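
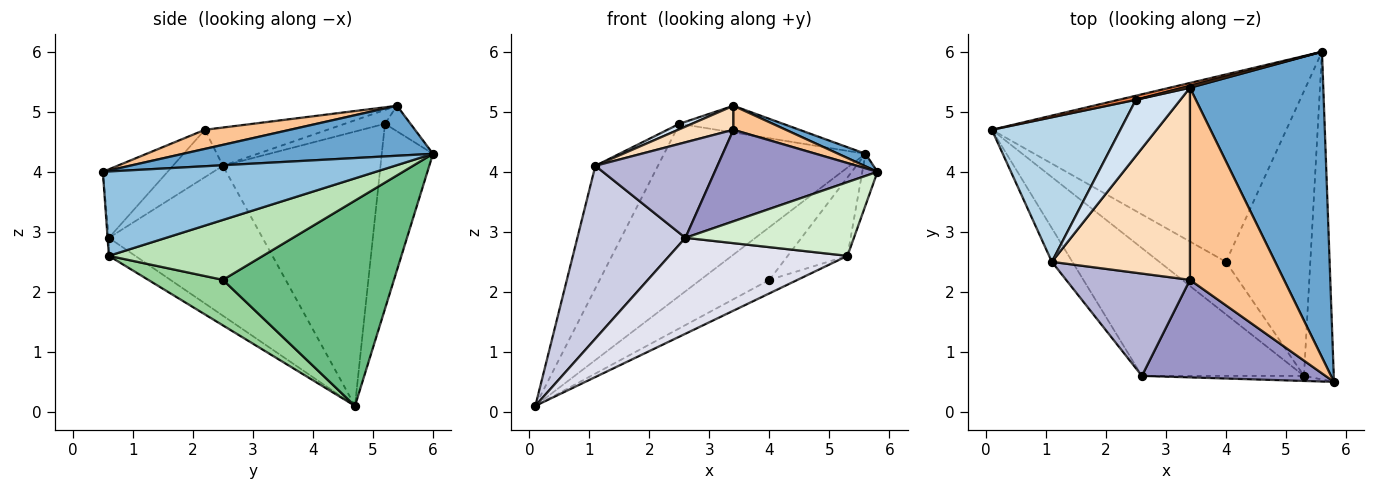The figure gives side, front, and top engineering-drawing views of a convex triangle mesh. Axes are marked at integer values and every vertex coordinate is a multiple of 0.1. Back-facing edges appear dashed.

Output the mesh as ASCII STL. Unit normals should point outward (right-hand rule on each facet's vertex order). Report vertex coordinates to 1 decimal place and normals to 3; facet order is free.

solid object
 facet normal 0.351 -0.038 0.936
  outer loop
   vertex 3.4 5.4 5.1
   vertex 5.8 0.5 4.0
   vertex 5.6 6.0 4.3
  endloop
 endfacet
 facet normal 0.942 0.052 -0.333
  outer loop
   vertex 5.3 0.6 2.6
   vertex 5.6 6.0 4.3
   vertex 5.8 0.5 4.0
  endloop
 endfacet
 facet normal -0.852 0.338 0.399
  outer loop
   vertex 2.5 5.2 4.8
   vertex 0.1 4.7 0.1
   vertex 1.1 2.5 4.1
  endloop
 endfacet
 facet normal -0.296 -0.093 0.951
  outer loop
   vertex 2.5 5.2 4.8
   vertex 1.1 2.5 4.1
   vertex 3.4 5.4 5.1
  endloop
 endfacet
 facet normal -0.246 0.969 0.023
  outer loop
   vertex 2.5 5.2 4.8
   vertex 5.6 6.0 4.3
   vertex 0.1 4.7 0.1
  endloop
 endfacet
 facet normal -0.239 0.969 0.070
  outer loop
   vertex 2.5 5.2 4.8
   vertex 3.4 5.4 5.1
   vertex 5.6 6.0 4.3
  endloop
 endfacet
 facet normal 0.198 -0.122 0.973
  outer loop
   vertex 3.4 2.2 4.7
   vertex 5.8 0.5 4.0
   vertex 3.4 5.4 5.1
  endloop
 endfacet
 facet normal -0.265 -0.120 0.957
  outer loop
   vertex 3.4 2.2 4.7
   vertex 3.4 5.4 5.1
   vertex 1.1 2.5 4.1
  endloop
 endfacet
 facet normal 0.557 0.225 -0.799
  outer loop
   vertex 4.0 2.5 2.2
   vertex 0.1 4.7 0.1
   vertex 5.6 6.0 4.3
  endloop
 endfacet
 facet normal 0.552 0.208 -0.808
  outer loop
   vertex 4.0 2.5 2.2
   vertex 5.3 0.6 2.6
   vertex 0.1 4.7 0.1
  endloop
 endfacet
 facet normal 0.565 0.219 -0.796
  outer loop
   vertex 4.0 2.5 2.2
   vertex 5.6 6.0 4.3
   vertex 5.3 0.6 2.6
  endloop
 endfacet
 facet normal -0.008 -0.998 -0.069
  outer loop
   vertex 2.6 0.6 2.9
   vertex 5.3 0.6 2.6
   vertex 5.8 0.5 4.0
  endloop
 endfacet
 facet normal -0.263 -0.660 0.704
  outer loop
   vertex 2.6 0.6 2.9
   vertex 5.8 0.5 4.0
   vertex 3.4 2.2 4.7
  endloop
 endfacet
 facet normal -0.269 -0.657 0.704
  outer loop
   vertex 2.6 0.6 2.9
   vertex 3.4 2.2 4.7
   vertex 1.1 2.5 4.1
  endloop
 endfacet
 facet normal -0.813 -0.572 -0.111
  outer loop
   vertex 2.6 0.6 2.9
   vertex 1.1 2.5 4.1
   vertex 0.1 4.7 0.1
  endloop
 endfacet
 facet normal -0.089 -0.598 -0.797
  outer loop
   vertex 2.6 0.6 2.9
   vertex 0.1 4.7 0.1
   vertex 5.3 0.6 2.6
  endloop
 endfacet
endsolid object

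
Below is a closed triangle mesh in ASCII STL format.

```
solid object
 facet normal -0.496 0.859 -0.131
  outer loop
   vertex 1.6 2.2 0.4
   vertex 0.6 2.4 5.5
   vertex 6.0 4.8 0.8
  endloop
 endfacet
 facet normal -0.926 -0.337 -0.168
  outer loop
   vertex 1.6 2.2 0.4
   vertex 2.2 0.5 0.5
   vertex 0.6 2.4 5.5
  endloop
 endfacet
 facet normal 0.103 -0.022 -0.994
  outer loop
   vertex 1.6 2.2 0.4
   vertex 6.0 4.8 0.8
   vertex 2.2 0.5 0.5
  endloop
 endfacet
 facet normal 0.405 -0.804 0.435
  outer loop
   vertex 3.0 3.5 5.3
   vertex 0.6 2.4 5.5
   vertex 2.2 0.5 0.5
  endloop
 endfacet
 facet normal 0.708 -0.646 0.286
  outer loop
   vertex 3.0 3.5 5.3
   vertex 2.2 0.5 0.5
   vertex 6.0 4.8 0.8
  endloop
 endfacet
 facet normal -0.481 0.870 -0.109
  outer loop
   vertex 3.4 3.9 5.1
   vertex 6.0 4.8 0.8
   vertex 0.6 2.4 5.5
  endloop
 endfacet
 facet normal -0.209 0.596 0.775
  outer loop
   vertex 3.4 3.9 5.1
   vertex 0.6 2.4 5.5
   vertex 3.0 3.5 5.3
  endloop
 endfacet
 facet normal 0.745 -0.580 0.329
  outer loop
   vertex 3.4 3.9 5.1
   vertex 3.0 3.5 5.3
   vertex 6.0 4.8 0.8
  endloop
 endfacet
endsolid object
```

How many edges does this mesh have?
12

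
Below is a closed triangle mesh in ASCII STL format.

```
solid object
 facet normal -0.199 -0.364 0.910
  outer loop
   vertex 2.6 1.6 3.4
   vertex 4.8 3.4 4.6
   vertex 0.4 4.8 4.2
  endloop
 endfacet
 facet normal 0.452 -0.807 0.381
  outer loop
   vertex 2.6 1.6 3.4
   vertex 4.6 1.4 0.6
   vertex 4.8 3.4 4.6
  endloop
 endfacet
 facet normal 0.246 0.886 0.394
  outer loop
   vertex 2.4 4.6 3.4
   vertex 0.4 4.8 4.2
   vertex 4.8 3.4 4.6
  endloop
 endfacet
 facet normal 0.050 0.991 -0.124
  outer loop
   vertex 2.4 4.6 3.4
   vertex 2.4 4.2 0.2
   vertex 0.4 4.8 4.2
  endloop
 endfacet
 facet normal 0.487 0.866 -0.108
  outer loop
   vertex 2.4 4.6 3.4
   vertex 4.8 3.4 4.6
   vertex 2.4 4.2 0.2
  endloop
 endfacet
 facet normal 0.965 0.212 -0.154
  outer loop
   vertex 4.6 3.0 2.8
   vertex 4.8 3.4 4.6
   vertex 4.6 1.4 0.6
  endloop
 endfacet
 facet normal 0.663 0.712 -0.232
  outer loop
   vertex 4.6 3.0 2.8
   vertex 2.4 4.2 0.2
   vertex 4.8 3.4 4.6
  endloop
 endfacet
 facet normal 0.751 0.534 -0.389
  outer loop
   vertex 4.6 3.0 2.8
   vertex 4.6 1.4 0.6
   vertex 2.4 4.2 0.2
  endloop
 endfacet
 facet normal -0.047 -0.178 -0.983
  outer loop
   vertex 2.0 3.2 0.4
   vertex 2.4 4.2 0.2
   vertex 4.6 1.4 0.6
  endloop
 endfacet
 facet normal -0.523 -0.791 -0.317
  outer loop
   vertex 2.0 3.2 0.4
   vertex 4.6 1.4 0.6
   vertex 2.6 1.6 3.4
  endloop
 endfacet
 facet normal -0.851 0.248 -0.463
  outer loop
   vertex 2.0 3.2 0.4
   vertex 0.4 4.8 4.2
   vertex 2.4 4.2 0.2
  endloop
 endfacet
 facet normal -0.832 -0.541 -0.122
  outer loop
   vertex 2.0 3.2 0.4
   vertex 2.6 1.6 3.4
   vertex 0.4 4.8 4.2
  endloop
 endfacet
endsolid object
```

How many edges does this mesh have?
18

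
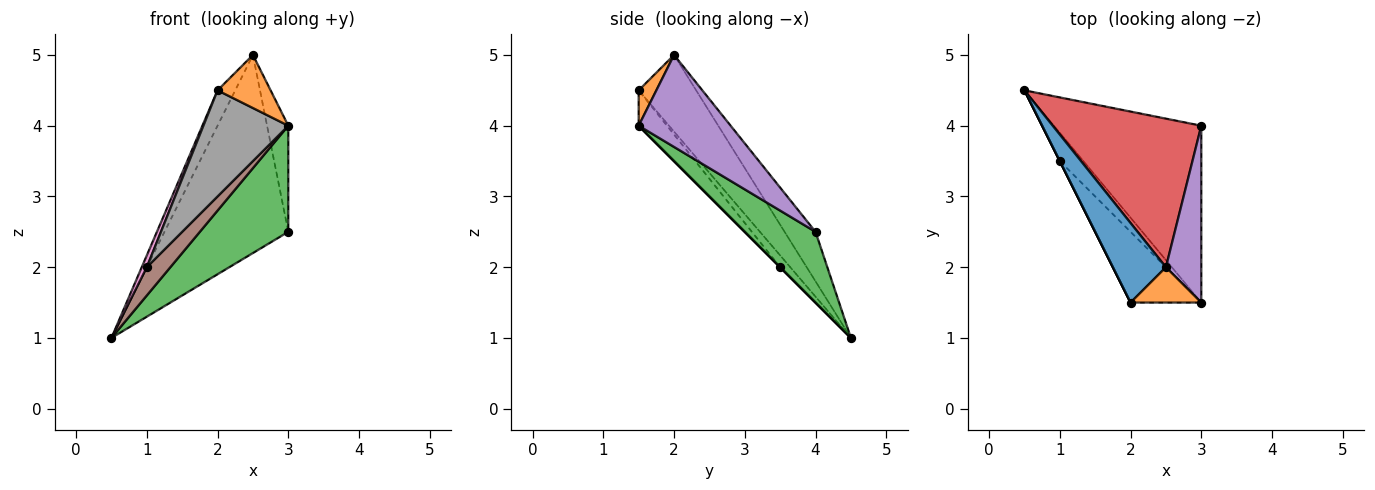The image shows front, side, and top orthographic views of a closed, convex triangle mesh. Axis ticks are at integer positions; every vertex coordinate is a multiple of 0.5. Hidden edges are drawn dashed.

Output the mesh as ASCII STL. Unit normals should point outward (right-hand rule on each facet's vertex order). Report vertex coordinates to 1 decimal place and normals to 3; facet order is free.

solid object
 facet normal -0.797 0.245 0.552
  outer loop
   vertex 2.0 1.5 4.5
   vertex 2.5 2.0 5.0
   vertex 0.5 4.5 1.0
  endloop
 endfacet
 facet normal 0.267 -0.802 0.535
  outer loop
   vertex 2.0 1.5 4.5
   vertex 3.0 1.5 4.0
   vertex 2.5 2.0 5.0
  endloop
 endfacet
 facet normal 0.381 -0.476 -0.793
  outer loop
   vertex 3.0 4.0 2.5
   vertex 3.0 1.5 4.0
   vertex 0.5 4.5 1.0
  endloop
 endfacet
 facet normal -0.196 0.784 0.588
  outer loop
   vertex 3.0 4.0 2.5
   vertex 0.5 4.5 1.0
   vertex 2.5 2.0 5.0
  endloop
 endfacet
 facet normal 0.912 0.211 0.351
  outer loop
   vertex 3.0 4.0 2.5
   vertex 2.5 2.0 5.0
   vertex 3.0 1.5 4.0
  endloop
 endfacet
 facet normal 0.000 -0.707 -0.707
  outer loop
   vertex 1.0 3.5 2.0
   vertex 0.5 4.5 1.0
   vertex 3.0 1.5 4.0
  endloop
 endfacet
 facet normal -0.894 -0.447 0.000
  outer loop
   vertex 1.0 3.5 2.0
   vertex 2.0 1.5 4.5
   vertex 0.5 4.5 1.0
  endloop
 endfacet
 facet normal -0.267 -0.802 -0.535
  outer loop
   vertex 1.0 3.5 2.0
   vertex 3.0 1.5 4.0
   vertex 2.0 1.5 4.5
  endloop
 endfacet
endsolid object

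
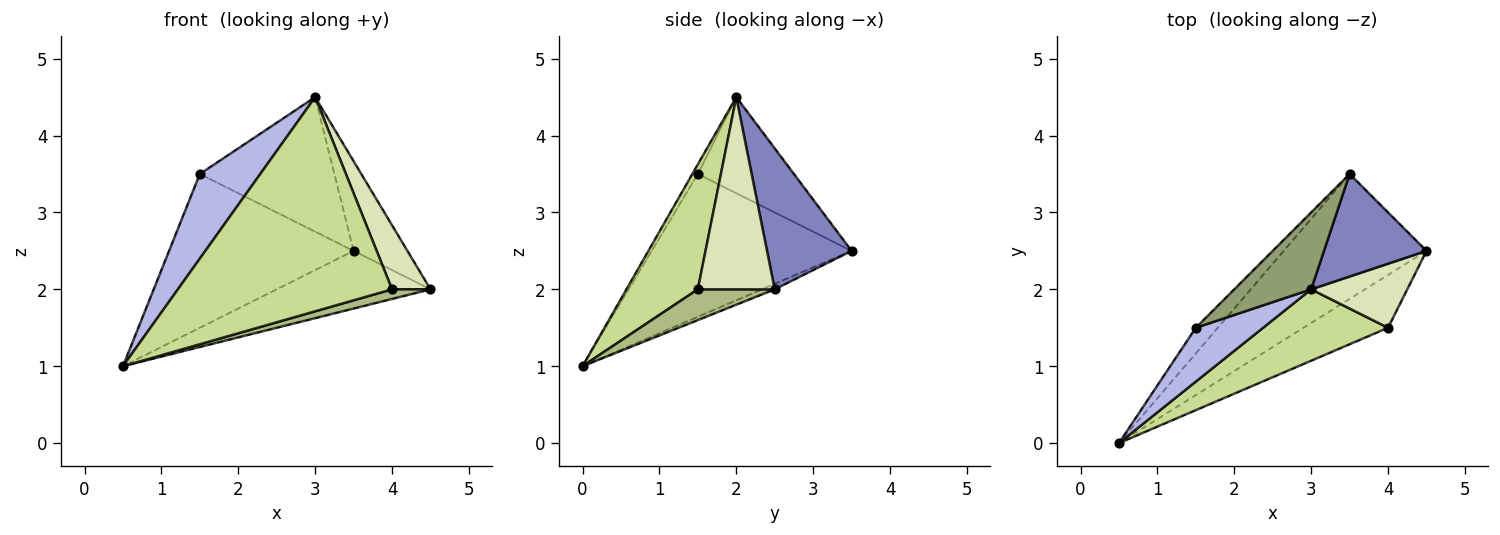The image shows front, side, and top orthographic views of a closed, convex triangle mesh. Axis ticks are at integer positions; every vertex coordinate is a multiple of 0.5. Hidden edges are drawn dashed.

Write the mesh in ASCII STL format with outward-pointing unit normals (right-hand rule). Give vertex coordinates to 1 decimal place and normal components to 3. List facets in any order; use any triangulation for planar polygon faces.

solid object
 facet normal -0.035 0.419 -0.907
  outer loop
   vertex 3.5 3.5 2.5
   vertex 4.5 2.5 2.0
   vertex 0.5 0.0 1.0
  endloop
 endfacet
 facet normal 0.719 0.458 0.523
  outer loop
   vertex 3.0 2.0 4.5
   vertex 4.5 2.5 2.0
   vertex 3.5 3.5 2.5
  endloop
 endfacet
 facet normal -0.730 0.674 -0.112
  outer loop
   vertex 1.5 1.5 3.5
   vertex 3.5 3.5 2.5
   vertex 0.5 0.0 1.0
  endloop
 endfacet
 facet normal -0.076 -0.841 0.535
  outer loop
   vertex 1.5 1.5 3.5
   vertex 0.5 0.0 1.0
   vertex 3.0 2.0 4.5
  endloop
 endfacet
 facet normal -0.527 0.738 0.422
  outer loop
   vertex 1.5 1.5 3.5
   vertex 3.0 2.0 4.5
   vertex 3.5 3.5 2.5
  endloop
 endfacet
 facet normal 0.337 -0.168 -0.926
  outer loop
   vertex 4.0 1.5 2.0
   vertex 0.5 0.0 1.0
   vertex 4.5 2.5 2.0
  endloop
 endfacet
 facet normal 0.302 -0.905 0.302
  outer loop
   vertex 4.0 1.5 2.0
   vertex 3.0 2.0 4.5
   vertex 0.5 0.0 1.0
  endloop
 endfacet
 facet normal 0.816 -0.408 0.408
  outer loop
   vertex 4.0 1.5 2.0
   vertex 4.5 2.5 2.0
   vertex 3.0 2.0 4.5
  endloop
 endfacet
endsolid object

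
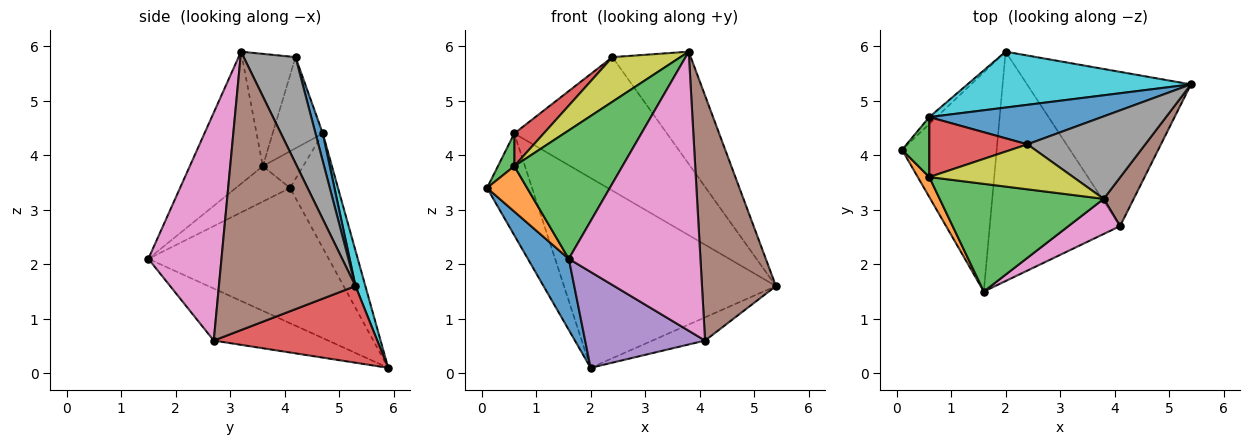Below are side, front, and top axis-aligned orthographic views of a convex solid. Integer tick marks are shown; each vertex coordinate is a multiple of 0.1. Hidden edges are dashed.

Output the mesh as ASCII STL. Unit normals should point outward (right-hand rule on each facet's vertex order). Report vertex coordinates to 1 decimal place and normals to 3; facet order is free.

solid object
 facet normal -0.806 -0.183 -0.564
  outer loop
   vertex 2.0 5.9 0.1
   vertex 1.6 1.5 2.1
   vertex 0.1 4.1 3.4
  endloop
 endfacet
 facet normal -0.778 -0.575 0.253
  outer loop
   vertex 0.6 3.6 3.8
   vertex 0.1 4.1 3.4
   vertex 1.6 1.5 2.1
  endloop
 endfacet
 facet normal -0.460 -0.681 0.571
  outer loop
   vertex 0.6 3.6 3.8
   vertex 1.6 1.5 2.1
   vertex 3.8 3.2 5.9
  endloop
 endfacet
 facet normal 0.420 0.135 -0.897
  outer loop
   vertex 4.1 2.7 0.6
   vertex 2.0 5.9 0.1
   vertex 5.4 5.3 1.6
  endloop
 endfacet
 facet normal -0.346 -0.362 -0.866
  outer loop
   vertex 4.1 2.7 0.6
   vertex 1.6 1.5 2.1
   vertex 2.0 5.9 0.1
  endloop
 endfacet
 facet normal 0.875 -0.474 0.094
  outer loop
   vertex 4.1 2.7 0.6
   vertex 5.4 5.3 1.6
   vertex 3.8 3.2 5.9
  endloop
 endfacet
 facet normal 0.483 -0.869 0.109
  outer loop
   vertex 4.1 2.7 0.6
   vertex 3.8 3.2 5.9
   vertex 1.6 1.5 2.1
  endloop
 endfacet
 facet normal 0.471 0.711 0.522
  outer loop
   vertex 2.4 4.2 5.8
   vertex 3.8 3.2 5.9
   vertex 5.4 5.3 1.6
  endloop
 endfacet
 facet normal -0.485 -0.616 0.621
  outer loop
   vertex 2.4 4.2 5.8
   vertex 0.6 3.6 3.8
   vertex 3.8 3.2 5.9
  endloop
 endfacet
 facet normal 0.045 0.958 0.282
  outer loop
   vertex 0.6 4.7 4.4
   vertex 5.4 5.3 1.6
   vertex 2.0 5.9 0.1
  endloop
 endfacet
 facet normal 0.046 0.958 0.283
  outer loop
   vertex 0.6 4.7 4.4
   vertex 2.4 4.2 5.8
   vertex 5.4 5.3 1.6
  endloop
 endfacet
 facet normal -0.728 0.684 -0.046
  outer loop
   vertex 0.6 4.7 4.4
   vertex 2.0 5.9 0.1
   vertex 0.1 4.1 3.4
  endloop
 endfacet
 facet normal -0.763 -0.309 0.567
  outer loop
   vertex 0.6 4.7 4.4
   vertex 0.1 4.1 3.4
   vertex 0.6 3.6 3.8
  endloop
 endfacet
 facet normal -0.632 -0.371 0.680
  outer loop
   vertex 0.6 4.7 4.4
   vertex 0.6 3.6 3.8
   vertex 2.4 4.2 5.8
  endloop
 endfacet
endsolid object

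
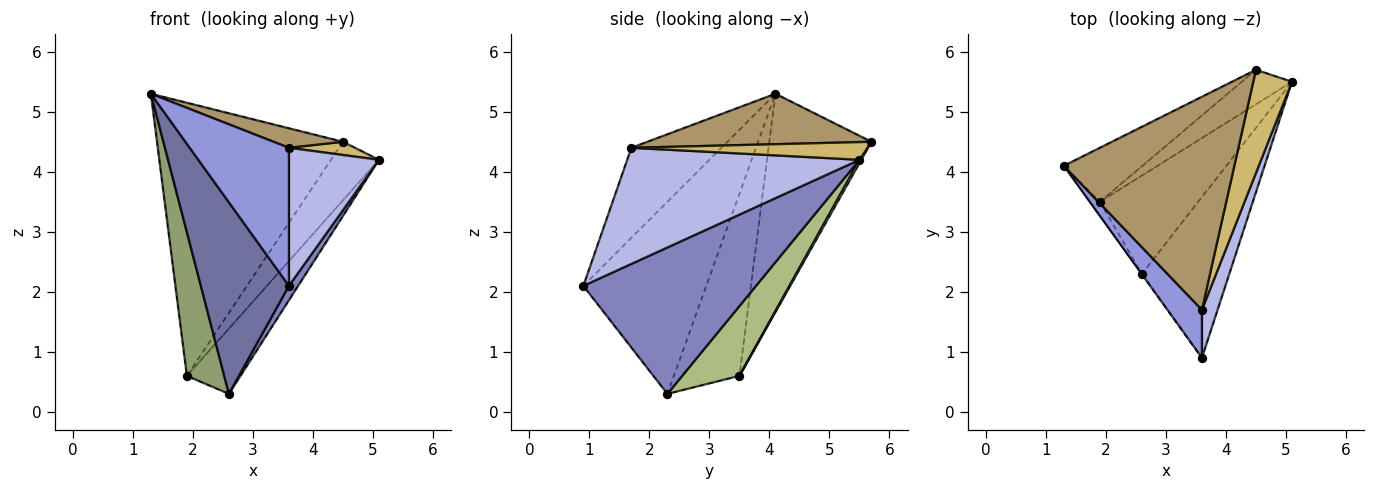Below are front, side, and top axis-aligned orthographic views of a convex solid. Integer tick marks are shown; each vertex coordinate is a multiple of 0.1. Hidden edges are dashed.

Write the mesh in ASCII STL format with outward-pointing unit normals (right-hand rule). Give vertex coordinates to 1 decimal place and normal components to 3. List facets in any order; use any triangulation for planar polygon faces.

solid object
 facet normal -0.813 -0.583 -0.002
  outer loop
   vertex 2.6 2.3 0.3
   vertex 3.6 0.9 2.1
   vertex 1.3 4.1 5.3
  endloop
 endfacet
 facet normal 0.858 -0.046 -0.512
  outer loop
   vertex 2.6 2.3 0.3
   vertex 5.1 5.5 4.2
   vertex 3.6 0.9 2.1
  endloop
 endfacet
 facet normal -0.651 -0.717 0.249
  outer loop
   vertex 3.6 1.7 4.4
   vertex 1.3 4.1 5.3
   vertex 3.6 0.9 2.1
  endloop
 endfacet
 facet normal 0.925 -0.359 0.125
  outer loop
   vertex 3.6 1.7 4.4
   vertex 3.6 0.9 2.1
   vertex 5.1 5.5 4.2
  endloop
 endfacet
 facet normal -0.868 -0.494 -0.048
  outer loop
   vertex 1.9 3.5 0.6
   vertex 2.6 2.3 0.3
   vertex 1.3 4.1 5.3
  endloop
 endfacet
 facet normal 0.509 0.476 -0.717
  outer loop
   vertex 1.9 3.5 0.6
   vertex 5.1 5.5 4.2
   vertex 2.6 2.3 0.3
  endloop
 endfacet
 facet normal -0.474 0.864 -0.171
  outer loop
   vertex 4.5 5.7 4.5
   vertex 1.9 3.5 0.6
   vertex 1.3 4.1 5.3
  endloop
 endfacet
 facet normal 0.033 0.861 -0.508
  outer loop
   vertex 4.5 5.7 4.5
   vertex 5.1 5.5 4.2
   vertex 1.9 3.5 0.6
  endloop
 endfacet
 facet normal 0.283 -0.087 0.955
  outer loop
   vertex 4.5 5.7 4.5
   vertex 1.3 4.1 5.3
   vertex 3.6 1.7 4.4
  endloop
 endfacet
 facet normal 0.413 -0.116 0.903
  outer loop
   vertex 4.5 5.7 4.5
   vertex 3.6 1.7 4.4
   vertex 5.1 5.5 4.2
  endloop
 endfacet
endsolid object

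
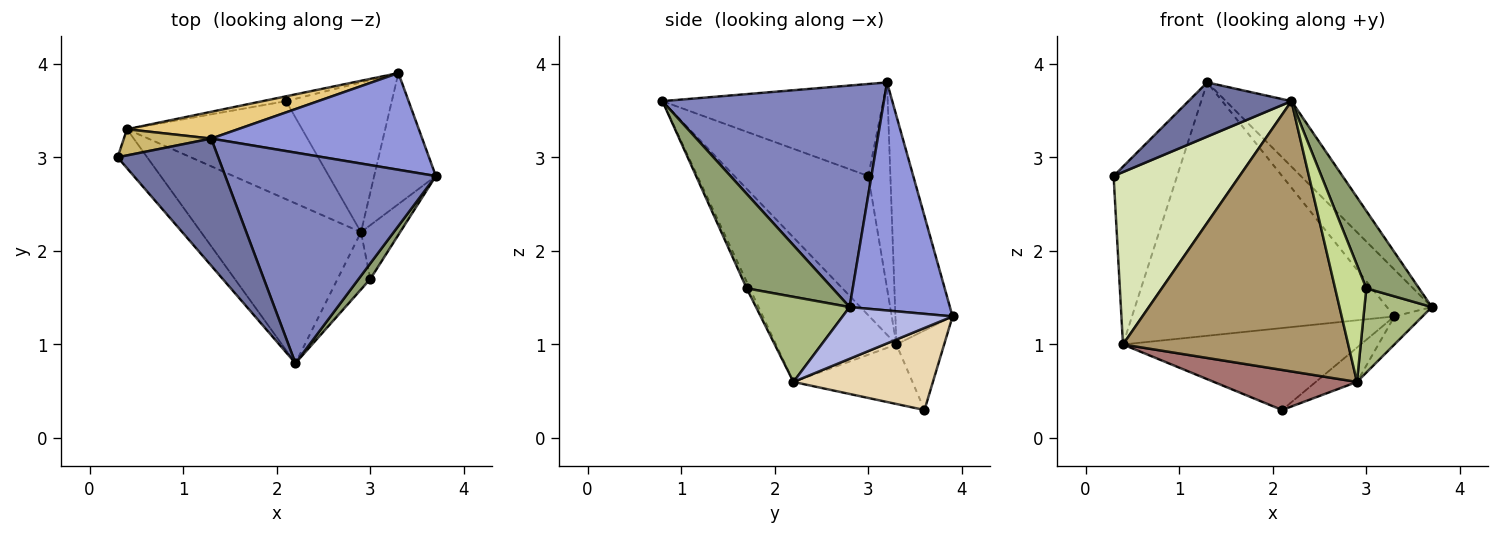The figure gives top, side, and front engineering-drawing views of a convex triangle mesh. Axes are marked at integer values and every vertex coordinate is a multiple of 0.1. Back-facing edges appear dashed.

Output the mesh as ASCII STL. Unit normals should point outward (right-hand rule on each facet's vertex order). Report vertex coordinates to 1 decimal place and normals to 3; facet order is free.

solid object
 facet normal -0.644 -0.300 0.704
  outer loop
   vertex 1.3 3.2 3.8
   vertex 0.3 3.0 2.8
   vertex 2.2 0.8 3.6
  endloop
 endfacet
 facet normal 0.709 0.210 0.674
  outer loop
   vertex 1.3 3.2 3.8
   vertex 2.2 0.8 3.6
   vertex 3.7 2.8 1.4
  endloop
 endfacet
 facet normal 0.697 0.312 0.645
  outer loop
   vertex 3.3 3.9 1.3
   vertex 1.3 3.2 3.8
   vertex 3.7 2.8 1.4
  endloop
 endfacet
 facet normal 0.634 0.162 -0.756
  outer loop
   vertex 3.3 3.9 1.3
   vertex 3.7 2.8 1.4
   vertex 2.9 2.2 0.6
  endloop
 endfacet
 facet normal 0.848 -0.520 0.105
  outer loop
   vertex 3.0 1.7 1.6
   vertex 3.7 2.8 1.4
   vertex 2.2 0.8 3.6
  endloop
 endfacet
 facet normal 0.760 -0.547 -0.350
  outer loop
   vertex 3.0 1.7 1.6
   vertex 2.9 2.2 0.6
   vertex 3.7 2.8 1.4
  endloop
 endfacet
 facet normal -0.089 -0.894 -0.438
  outer loop
   vertex 3.0 1.7 1.6
   vertex 2.2 0.8 3.6
   vertex 2.9 2.2 0.6
  endloop
 endfacet
 facet normal -0.720 -0.677 -0.153
  outer loop
   vertex 0.4 3.3 1.0
   vertex 2.2 0.8 3.6
   vertex 0.3 3.0 2.8
  endloop
 endfacet
 facet normal -0.418 -0.782 -0.462
  outer loop
   vertex 0.4 3.3 1.0
   vertex 2.9 2.2 0.6
   vertex 2.2 0.8 3.6
  endloop
 endfacet
 facet normal -0.325 0.936 0.138
  outer loop
   vertex 0.4 3.3 1.0
   vertex 0.3 3.0 2.8
   vertex 1.3 3.2 3.8
  endloop
 endfacet
 facet normal -0.212 0.972 0.103
  outer loop
   vertex 0.4 3.3 1.0
   vertex 1.3 3.2 3.8
   vertex 3.3 3.9 1.3
  endloop
 endfacet
 facet normal 0.603 0.178 -0.777
  outer loop
   vertex 2.1 3.6 0.3
   vertex 3.3 3.9 1.3
   vertex 2.9 2.2 0.6
  endloop
 endfacet
 facet normal -0.300 -0.361 -0.883
  outer loop
   vertex 2.1 3.6 0.3
   vertex 2.9 2.2 0.6
   vertex 0.4 3.3 1.0
  endloop
 endfacet
 facet normal -0.197 0.979 -0.058
  outer loop
   vertex 2.1 3.6 0.3
   vertex 0.4 3.3 1.0
   vertex 3.3 3.9 1.3
  endloop
 endfacet
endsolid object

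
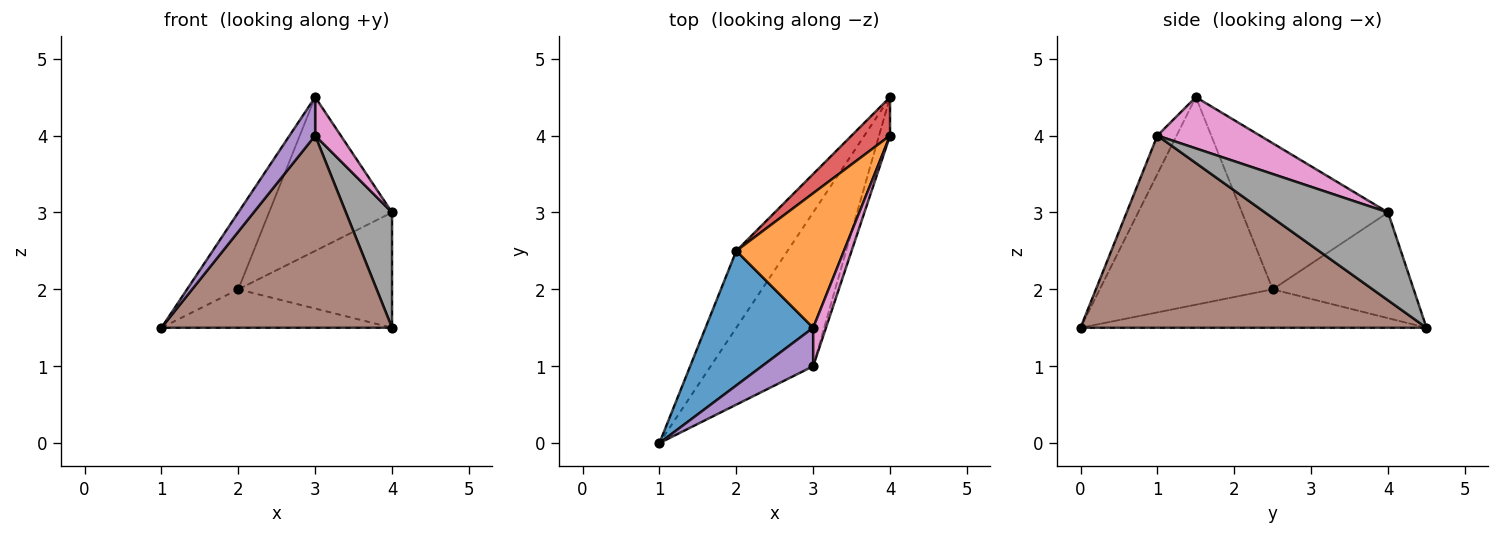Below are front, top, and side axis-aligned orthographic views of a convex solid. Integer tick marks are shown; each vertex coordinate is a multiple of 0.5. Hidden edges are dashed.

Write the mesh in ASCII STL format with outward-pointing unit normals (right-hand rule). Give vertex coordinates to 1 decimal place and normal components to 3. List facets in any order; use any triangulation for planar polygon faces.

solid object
 facet normal -0.859 0.254 0.445
  outer loop
   vertex 2.0 2.5 2.0
   vertex 1.0 0.0 1.5
   vertex 3.0 1.5 4.5
  endloop
 endfacet
 facet normal -0.666 0.561 0.491
  outer loop
   vertex 2.0 2.5 2.0
   vertex 3.0 1.5 4.5
   vertex 4.0 4.0 3.0
  endloop
 endfacet
 facet normal -0.557 0.371 -0.743
  outer loop
   vertex 2.0 2.5 2.0
   vertex 4.0 4.5 1.5
   vertex 1.0 0.0 1.5
  endloop
 endfacet
 facet normal -0.656 0.716 0.239
  outer loop
   vertex 2.0 2.5 2.0
   vertex 4.0 4.0 3.0
   vertex 4.0 4.5 1.5
  endloop
 endfacet
 facet normal -0.469 -0.625 0.625
  outer loop
   vertex 3.0 1.0 4.0
   vertex 3.0 1.5 4.5
   vertex 1.0 0.0 1.5
  endloop
 endfacet
 facet normal 0.761 -0.507 -0.406
  outer loop
   vertex 3.0 1.0 4.0
   vertex 1.0 0.0 1.5
   vertex 4.0 4.5 1.5
  endloop
 endfacet
 facet normal 0.943 -0.236 0.236
  outer loop
   vertex 3.0 1.0 4.0
   vertex 4.0 4.0 3.0
   vertex 3.0 1.5 4.5
  endloop
 endfacet
 facet normal 0.930 -0.349 -0.116
  outer loop
   vertex 3.0 1.0 4.0
   vertex 4.0 4.5 1.5
   vertex 4.0 4.0 3.0
  endloop
 endfacet
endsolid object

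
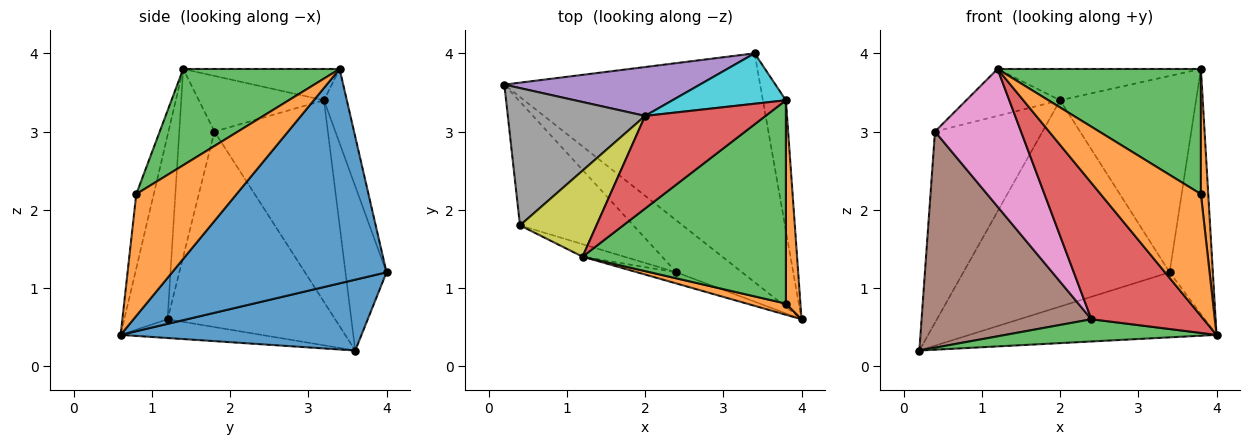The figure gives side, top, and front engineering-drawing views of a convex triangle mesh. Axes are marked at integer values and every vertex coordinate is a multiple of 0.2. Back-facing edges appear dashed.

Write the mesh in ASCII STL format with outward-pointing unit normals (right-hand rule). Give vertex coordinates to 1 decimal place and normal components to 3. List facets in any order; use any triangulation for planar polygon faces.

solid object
 facet normal 0.257 0.264 -0.929
  outer loop
   vertex 3.4 4.0 1.2
   vertex 4.0 0.6 0.4
   vertex 0.2 3.6 0.2
  endloop
 endfacet
 facet normal -0.171 -0.981 0.090
  outer loop
   vertex 3.8 0.8 2.2
   vertex 1.2 1.4 3.8
   vertex 4.0 0.6 0.4
  endloop
 endfacet
 facet normal -0.254 -0.381 -0.889
  outer loop
   vertex 2.4 1.2 0.6
   vertex 0.2 3.6 0.2
   vertex 4.0 0.6 0.4
  endloop
 endfacet
 facet normal -0.358 -0.930 -0.076
  outer loop
   vertex 2.4 1.2 0.6
   vertex 4.0 0.6 0.4
   vertex 1.2 1.4 3.8
  endloop
 endfacet
 facet normal -0.190 0.955 0.226
  outer loop
   vertex 2.0 3.2 3.4
   vertex 3.4 4.0 1.2
   vertex 0.2 3.6 0.2
  endloop
 endfacet
 facet normal -0.650 -0.659 -0.377
  outer loop
   vertex 0.4 1.8 3.0
   vertex 0.2 3.6 0.2
   vertex 2.4 1.2 0.6
  endloop
 endfacet
 facet normal -0.377 -0.922 -0.084
  outer loop
   vertex 0.4 1.8 3.0
   vertex 2.4 1.2 0.6
   vertex 1.2 1.4 3.8
  endloop
 endfacet
 facet normal -0.651 0.617 0.443
  outer loop
   vertex 0.4 1.8 3.0
   vertex 2.0 3.2 3.4
   vertex 0.2 3.6 0.2
  endloop
 endfacet
 facet normal -0.538 0.404 0.740
  outer loop
   vertex 0.4 1.8 3.0
   vertex 1.2 1.4 3.8
   vertex 2.0 3.2 3.4
  endloop
 endfacet
 facet normal -0.161 0.956 0.245
  outer loop
   vertex 3.8 3.4 3.8
   vertex 3.4 4.0 1.2
   vertex 2.0 3.2 3.4
  endloop
 endfacet
 facet normal 0.975 0.197 -0.105
  outer loop
   vertex 3.8 3.4 3.8
   vertex 4.0 0.6 0.4
   vertex 3.4 4.0 1.2
  endloop
 endfacet
 facet normal 0.990 -0.073 0.118
  outer loop
   vertex 3.8 3.4 3.8
   vertex 3.8 0.8 2.2
   vertex 4.0 0.6 0.4
  endloop
 endfacet
 facet normal 0.374 -0.486 0.790
  outer loop
   vertex 3.8 3.4 3.8
   vertex 1.2 1.4 3.8
   vertex 3.8 0.8 2.2
  endloop
 endfacet
 facet normal -0.239 0.311 0.920
  outer loop
   vertex 3.8 3.4 3.8
   vertex 2.0 3.2 3.4
   vertex 1.2 1.4 3.8
  endloop
 endfacet
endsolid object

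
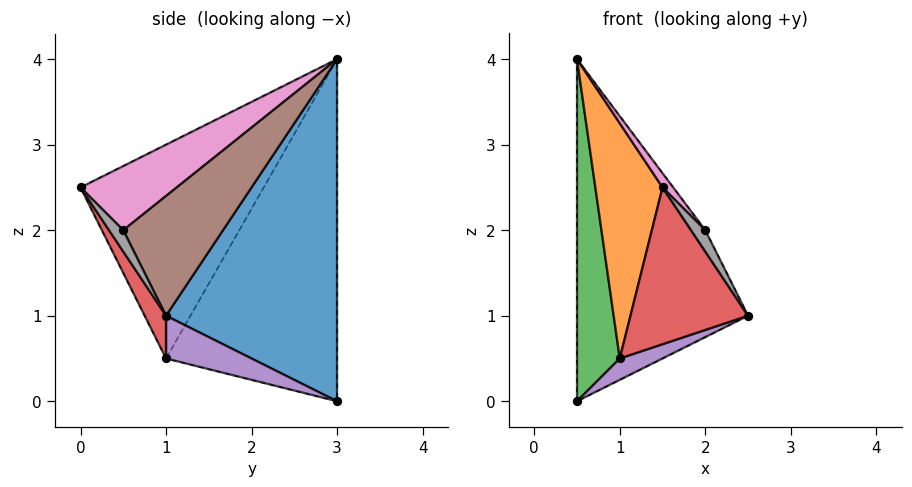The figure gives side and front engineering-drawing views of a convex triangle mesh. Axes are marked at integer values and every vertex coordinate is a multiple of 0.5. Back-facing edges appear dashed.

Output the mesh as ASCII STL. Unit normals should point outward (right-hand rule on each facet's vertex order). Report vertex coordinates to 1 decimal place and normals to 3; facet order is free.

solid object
 facet normal 0.707 0.707 0.000
  outer loop
   vertex 0.5 3.0 0.0
   vertex 0.5 3.0 4.0
   vertex 2.5 1.0 1.0
  endloop
 endfacet
 facet normal -0.937 -0.344 0.062
  outer loop
   vertex 1.0 1.0 0.5
   vertex 1.5 0.0 2.5
   vertex 0.5 3.0 4.0
  endloop
 endfacet
 facet normal -0.970 -0.243 0.000
  outer loop
   vertex 1.0 1.0 0.5
   vertex 0.5 3.0 4.0
   vertex 0.5 3.0 0.0
  endloop
 endfacet
 facet normal 0.158 -0.867 -0.473
  outer loop
   vertex 1.0 1.0 0.5
   vertex 2.5 1.0 1.0
   vertex 1.5 0.0 2.5
  endloop
 endfacet
 facet normal 0.312 -0.156 -0.937
  outer loop
   vertex 1.0 1.0 0.5
   vertex 0.5 3.0 0.0
   vertex 2.5 1.0 1.0
  endloop
 endfacet
 facet normal 0.862 0.123 0.492
  outer loop
   vertex 2.0 0.5 2.0
   vertex 2.5 1.0 1.0
   vertex 0.5 3.0 4.0
  endloop
 endfacet
 facet normal 0.745 -0.083 0.662
  outer loop
   vertex 2.0 0.5 2.0
   vertex 0.5 3.0 4.0
   vertex 1.5 0.0 2.5
  endloop
 endfacet
 facet normal 0.707 -0.707 0.000
  outer loop
   vertex 2.0 0.5 2.0
   vertex 1.5 0.0 2.5
   vertex 2.5 1.0 1.0
  endloop
 endfacet
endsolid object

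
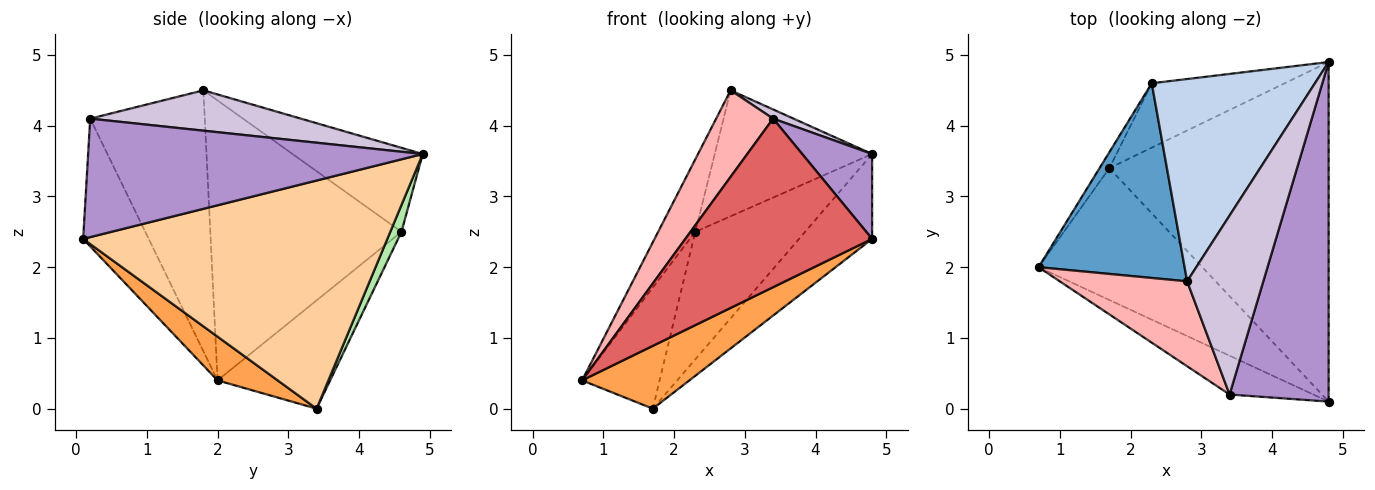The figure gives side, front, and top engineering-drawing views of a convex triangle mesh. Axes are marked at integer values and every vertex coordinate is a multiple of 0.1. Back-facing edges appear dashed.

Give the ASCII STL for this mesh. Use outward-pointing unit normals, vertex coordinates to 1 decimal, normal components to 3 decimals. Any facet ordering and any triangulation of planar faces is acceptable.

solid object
 facet normal -0.874 0.170 0.456
  outer loop
   vertex 2.3 4.6 2.5
   vertex 0.7 2.0 0.4
   vertex 2.8 1.8 4.5
  endloop
 endfacet
 facet normal -0.400 0.484 0.778
  outer loop
   vertex 2.3 4.6 2.5
   vertex 2.8 1.8 4.5
   vertex 4.8 4.9 3.6
  endloop
 endfacet
 facet normal 0.234 -0.418 -0.878
  outer loop
   vertex 1.7 3.4 0.0
   vertex 4.8 0.1 2.4
   vertex 0.7 2.0 0.4
  endloop
 endfacet
 facet normal 0.710 0.171 -0.683
  outer loop
   vertex 1.7 3.4 0.0
   vertex 4.8 4.9 3.6
   vertex 4.8 0.1 2.4
  endloop
 endfacet
 facet normal -0.821 0.565 -0.074
  outer loop
   vertex 1.7 3.4 0.0
   vertex 0.7 2.0 0.4
   vertex 2.3 4.6 2.5
  endloop
 endfacet
 facet normal 0.091 0.889 -0.449
  outer loop
   vertex 1.7 3.4 0.0
   vertex 2.3 4.6 2.5
   vertex 4.8 4.9 3.6
  endloop
 endfacet
 facet normal -0.324 -0.922 -0.212
  outer loop
   vertex 3.4 0.2 4.1
   vertex 0.7 2.0 0.4
   vertex 4.8 0.1 2.4
  endloop
 endfacet
 facet normal -0.821 -0.408 0.400
  outer loop
   vertex 3.4 0.2 4.1
   vertex 2.8 1.8 4.5
   vertex 0.7 2.0 0.4
  endloop
 endfacet
 facet normal 0.758 -0.158 0.633
  outer loop
   vertex 3.4 0.2 4.1
   vertex 4.8 0.1 2.4
   vertex 4.8 4.9 3.6
  endloop
 endfacet
 facet normal 0.468 -0.045 0.883
  outer loop
   vertex 3.4 0.2 4.1
   vertex 4.8 4.9 3.6
   vertex 2.8 1.8 4.5
  endloop
 endfacet
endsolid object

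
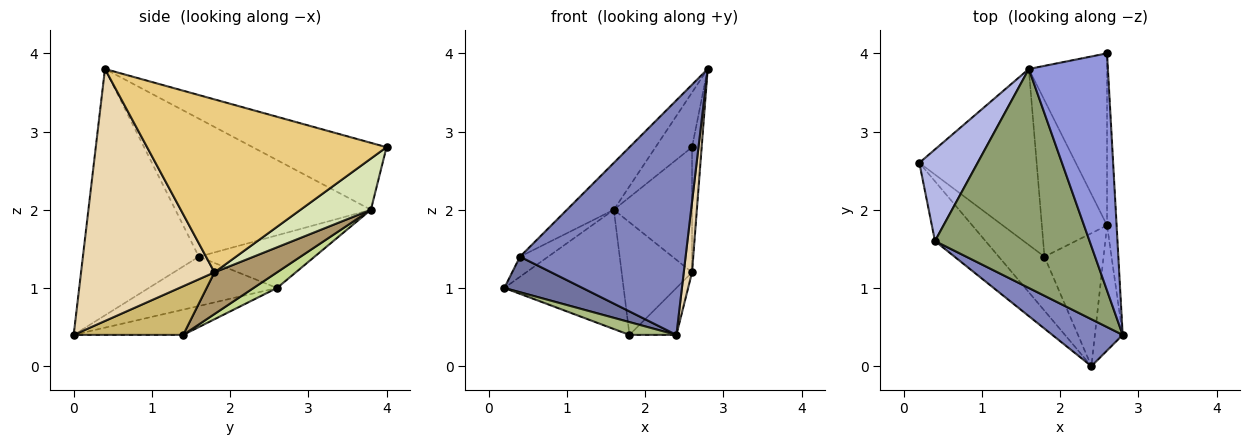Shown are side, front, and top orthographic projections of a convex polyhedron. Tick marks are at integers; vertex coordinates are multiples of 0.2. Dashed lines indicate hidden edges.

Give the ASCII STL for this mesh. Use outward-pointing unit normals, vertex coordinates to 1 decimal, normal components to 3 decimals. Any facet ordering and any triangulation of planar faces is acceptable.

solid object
 facet normal -0.643 -0.392 -0.658
  outer loop
   vertex 0.4 1.6 1.4
   vertex 0.2 2.6 1.0
   vertex 2.4 0.0 0.4
  endloop
 endfacet
 facet normal -0.566 -0.808 0.162
  outer loop
   vertex 0.4 1.6 1.4
   vertex 2.4 0.0 0.4
   vertex 2.8 0.4 3.8
  endloop
 endfacet
 facet normal -0.636 0.173 0.752
  outer loop
   vertex 1.6 3.8 2.0
   vertex 2.8 0.4 3.8
   vertex 2.6 4.0 2.8
  endloop
 endfacet
 facet normal -0.661 0.161 0.733
  outer loop
   vertex 1.6 3.8 2.0
   vertex 0.2 2.6 1.0
   vertex 0.4 1.6 1.4
  endloop
 endfacet
 facet normal -0.658 0.158 0.737
  outer loop
   vertex 1.6 3.8 2.0
   vertex 0.4 1.6 1.4
   vertex 2.8 0.4 3.8
  endloop
 endfacet
 facet normal -0.474 -0.203 -0.857
  outer loop
   vertex 1.8 1.4 0.4
   vertex 2.4 0.0 0.4
   vertex 0.2 2.6 1.0
  endloop
 endfacet
 facet normal 0.110 0.558 -0.823
  outer loop
   vertex 1.8 1.4 0.4
   vertex 0.2 2.6 1.0
   vertex 1.6 3.8 2.0
  endloop
 endfacet
 facet normal 0.468 0.520 -0.715
  outer loop
   vertex 2.6 1.8 1.2
   vertex 1.6 3.8 2.0
   vertex 2.6 4.0 2.8
  endloop
 endfacet
 facet normal 0.461 0.519 -0.720
  outer loop
   vertex 2.6 1.8 1.2
   vertex 1.8 1.4 0.4
   vertex 1.6 3.8 2.0
  endloop
 endfacet
 facet normal 0.613 0.263 -0.745
  outer loop
   vertex 2.6 1.8 1.2
   vertex 2.4 0.0 0.4
   vertex 1.8 1.4 0.4
  endloop
 endfacet
 facet normal 0.998 0.040 -0.055
  outer loop
   vertex 2.6 1.8 1.2
   vertex 2.6 4.0 2.8
   vertex 2.8 0.4 3.8
  endloop
 endfacet
 facet normal 0.992 -0.062 -0.109
  outer loop
   vertex 2.6 1.8 1.2
   vertex 2.8 0.4 3.8
   vertex 2.4 0.0 0.4
  endloop
 endfacet
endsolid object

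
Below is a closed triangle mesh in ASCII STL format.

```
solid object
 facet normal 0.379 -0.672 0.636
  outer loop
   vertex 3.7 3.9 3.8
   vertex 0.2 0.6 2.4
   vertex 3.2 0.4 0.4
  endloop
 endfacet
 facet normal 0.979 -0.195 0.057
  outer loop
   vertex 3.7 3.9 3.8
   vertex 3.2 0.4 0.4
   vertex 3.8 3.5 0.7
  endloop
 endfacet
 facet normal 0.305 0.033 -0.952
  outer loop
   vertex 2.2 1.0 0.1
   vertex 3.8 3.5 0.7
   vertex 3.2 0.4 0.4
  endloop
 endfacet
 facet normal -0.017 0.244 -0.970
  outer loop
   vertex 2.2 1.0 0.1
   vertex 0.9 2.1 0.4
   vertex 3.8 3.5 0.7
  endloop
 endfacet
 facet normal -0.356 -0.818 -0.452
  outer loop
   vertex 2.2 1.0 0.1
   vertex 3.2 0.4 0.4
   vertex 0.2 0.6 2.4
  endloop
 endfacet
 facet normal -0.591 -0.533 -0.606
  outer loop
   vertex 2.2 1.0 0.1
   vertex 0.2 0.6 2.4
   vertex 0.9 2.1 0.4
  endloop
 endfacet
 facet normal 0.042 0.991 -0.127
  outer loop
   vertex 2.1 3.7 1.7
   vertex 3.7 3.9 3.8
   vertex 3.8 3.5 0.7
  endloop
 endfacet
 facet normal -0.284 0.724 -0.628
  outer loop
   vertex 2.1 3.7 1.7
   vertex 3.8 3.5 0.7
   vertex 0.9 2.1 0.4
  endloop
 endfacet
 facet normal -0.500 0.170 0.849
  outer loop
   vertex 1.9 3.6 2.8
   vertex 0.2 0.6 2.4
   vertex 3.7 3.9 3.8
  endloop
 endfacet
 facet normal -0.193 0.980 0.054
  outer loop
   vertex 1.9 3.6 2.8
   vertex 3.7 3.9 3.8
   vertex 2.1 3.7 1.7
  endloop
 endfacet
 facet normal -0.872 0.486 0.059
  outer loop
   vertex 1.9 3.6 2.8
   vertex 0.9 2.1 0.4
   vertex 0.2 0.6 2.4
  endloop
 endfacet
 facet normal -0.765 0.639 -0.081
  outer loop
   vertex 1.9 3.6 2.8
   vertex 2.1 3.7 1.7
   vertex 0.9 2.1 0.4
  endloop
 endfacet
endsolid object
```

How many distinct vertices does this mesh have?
8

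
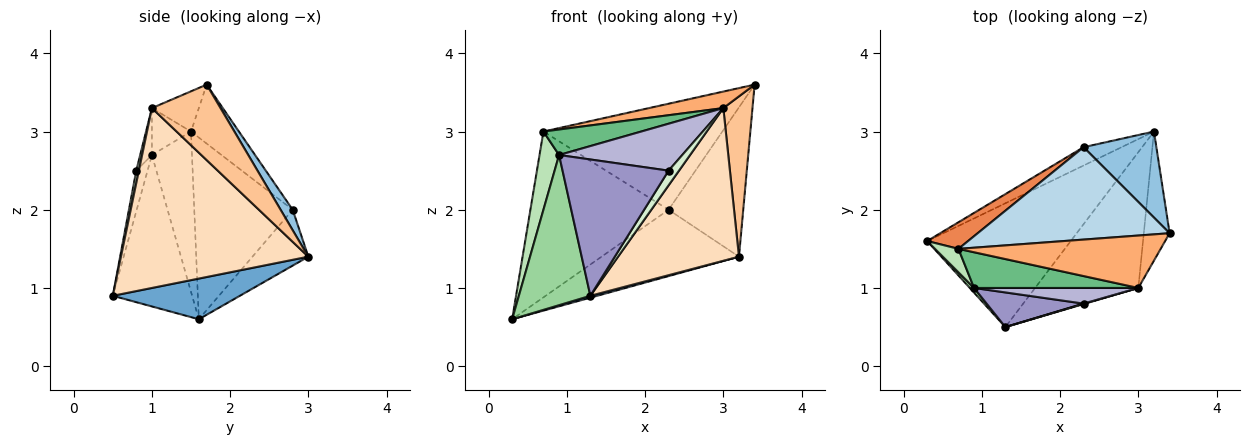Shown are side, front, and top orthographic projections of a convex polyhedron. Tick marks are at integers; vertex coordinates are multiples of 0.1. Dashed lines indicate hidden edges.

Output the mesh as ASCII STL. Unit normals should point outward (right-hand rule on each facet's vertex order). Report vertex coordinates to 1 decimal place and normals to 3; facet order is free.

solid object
 facet normal 0.272 -0.015 -0.962
  outer loop
   vertex 1.3 0.5 0.9
   vertex 0.3 1.6 0.6
   vertex 3.2 3.0 1.4
  endloop
 endfacet
 facet normal 0.139 0.858 0.494
  outer loop
   vertex 2.3 2.8 2.0
   vertex 3.4 1.7 3.6
   vertex 3.2 3.0 1.4
  endloop
 endfacet
 facet normal -0.198 0.739 0.644
  outer loop
   vertex 2.3 2.8 2.0
   vertex 0.7 1.5 3.0
   vertex 3.4 1.7 3.6
  endloop
 endfacet
 facet normal -0.365 0.897 -0.248
  outer loop
   vertex 2.3 2.8 2.0
   vertex 3.2 3.0 1.4
   vertex 0.3 1.6 0.6
  endloop
 endfacet
 facet normal -0.575 0.808 0.130
  outer loop
   vertex 2.3 2.8 2.0
   vertex 0.3 1.6 0.6
   vertex 0.7 1.5 3.0
  endloop
 endfacet
 facet normal -0.186 -0.295 0.937
  outer loop
   vertex 3.0 1.0 3.3
   vertex 3.4 1.7 3.6
   vertex 0.7 1.5 3.0
  endloop
 endfacet
 facet normal 0.878 -0.373 -0.300
  outer loop
   vertex 3.0 1.0 3.3
   vertex 3.2 3.0 1.4
   vertex 3.4 1.7 3.6
  endloop
 endfacet
 facet normal 0.757 -0.488 -0.434
  outer loop
   vertex 3.0 1.0 3.3
   vertex 1.3 0.5 0.9
   vertex 3.2 3.0 1.4
  endloop
 endfacet
 facet normal -0.226 -0.566 0.793
  outer loop
   vertex 0.9 1.0 2.7
   vertex 3.0 1.0 3.3
   vertex 0.7 1.5 3.0
  endloop
 endfacet
 facet normal -0.743 -0.669 0.021
  outer loop
   vertex 0.9 1.0 2.7
   vertex 0.3 1.6 0.6
   vertex 1.3 0.5 0.9
  endloop
 endfacet
 facet normal -0.891 -0.435 0.130
  outer loop
   vertex 0.9 1.0 2.7
   vertex 0.7 1.5 3.0
   vertex 0.3 1.6 0.6
  endloop
 endfacet
 facet normal 0.242 -0.970 0.030
  outer loop
   vertex 2.3 0.8 2.5
   vertex 1.3 0.5 0.9
   vertex 3.0 1.0 3.3
  endloop
 endfacet
 facet normal -0.103 -0.964 0.245
  outer loop
   vertex 2.3 0.8 2.5
   vertex 0.9 1.0 2.7
   vertex 1.3 0.5 0.9
  endloop
 endfacet
 facet normal -0.090 -0.945 0.315
  outer loop
   vertex 2.3 0.8 2.5
   vertex 3.0 1.0 3.3
   vertex 0.9 1.0 2.7
  endloop
 endfacet
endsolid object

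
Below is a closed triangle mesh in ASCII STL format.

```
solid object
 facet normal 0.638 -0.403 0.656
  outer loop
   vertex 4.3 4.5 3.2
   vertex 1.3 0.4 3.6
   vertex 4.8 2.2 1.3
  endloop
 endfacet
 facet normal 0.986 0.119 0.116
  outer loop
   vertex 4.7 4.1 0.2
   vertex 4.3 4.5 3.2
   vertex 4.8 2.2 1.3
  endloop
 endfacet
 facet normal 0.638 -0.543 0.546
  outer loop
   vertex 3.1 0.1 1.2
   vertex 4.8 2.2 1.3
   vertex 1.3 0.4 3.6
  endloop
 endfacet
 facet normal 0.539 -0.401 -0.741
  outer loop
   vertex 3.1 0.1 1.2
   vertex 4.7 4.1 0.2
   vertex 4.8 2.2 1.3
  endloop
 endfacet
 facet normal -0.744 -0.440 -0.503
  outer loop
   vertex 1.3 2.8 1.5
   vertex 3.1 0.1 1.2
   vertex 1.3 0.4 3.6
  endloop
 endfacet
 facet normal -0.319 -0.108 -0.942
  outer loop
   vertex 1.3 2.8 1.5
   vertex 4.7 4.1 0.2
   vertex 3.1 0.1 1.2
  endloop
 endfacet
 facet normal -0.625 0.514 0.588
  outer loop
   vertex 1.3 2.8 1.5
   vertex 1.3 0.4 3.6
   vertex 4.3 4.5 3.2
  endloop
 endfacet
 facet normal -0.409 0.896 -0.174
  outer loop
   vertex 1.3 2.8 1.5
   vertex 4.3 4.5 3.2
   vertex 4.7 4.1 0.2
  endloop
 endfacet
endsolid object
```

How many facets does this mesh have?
8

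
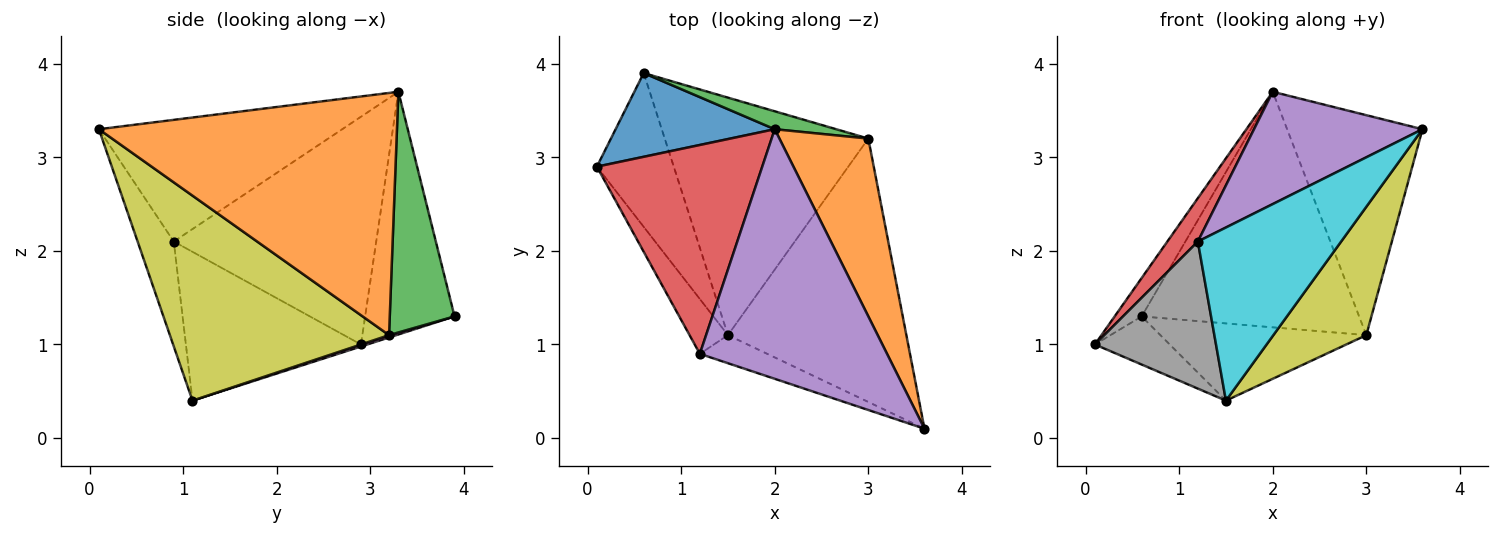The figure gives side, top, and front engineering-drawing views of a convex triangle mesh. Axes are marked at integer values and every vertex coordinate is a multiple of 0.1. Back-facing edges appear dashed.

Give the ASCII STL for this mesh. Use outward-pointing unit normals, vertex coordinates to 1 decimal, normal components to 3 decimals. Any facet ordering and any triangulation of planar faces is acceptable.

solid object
 facet normal -0.810 0.245 0.533
  outer loop
   vertex 0.6 3.9 1.3
   vertex 0.1 2.9 1.0
   vertex 2.0 3.3 3.7
  endloop
 endfacet
 facet normal 0.864 0.392 0.317
  outer loop
   vertex 3.0 3.2 1.1
   vertex 2.0 3.3 3.7
   vertex 3.6 0.1 3.3
  endloop
 endfacet
 facet normal 0.285 0.956 0.073
  outer loop
   vertex 3.0 3.2 1.1
   vertex 0.6 3.9 1.3
   vertex 2.0 3.3 3.7
  endloop
 endfacet
 facet normal -0.803 -0.121 0.583
  outer loop
   vertex 1.2 0.9 2.1
   vertex 2.0 3.3 3.7
   vertex 0.1 2.9 1.0
  endloop
 endfacet
 facet normal -0.510 -0.353 0.784
  outer loop
   vertex 1.2 0.9 2.1
   vertex 3.6 0.1 3.3
   vertex 2.0 3.3 3.7
  endloop
 endfacet
 facet normal -0.025 0.299 -0.954
  outer loop
   vertex 1.5 1.1 0.4
   vertex 0.1 2.9 1.0
   vertex 0.6 3.9 1.3
  endloop
 endfacet
 facet normal 0.011 0.309 -0.951
  outer loop
   vertex 1.5 1.1 0.4
   vertex 0.6 3.9 1.3
   vertex 3.0 3.2 1.1
  endloop
 endfacet
 facet normal -0.804 -0.557 -0.207
  outer loop
   vertex 1.5 1.1 0.4
   vertex 1.2 0.9 2.1
   vertex 0.1 2.9 1.0
  endloop
 endfacet
 facet normal 0.718 -0.305 -0.625
  outer loop
   vertex 1.5 1.1 0.4
   vertex 3.0 3.2 1.1
   vertex 3.6 0.1 3.3
  endloop
 endfacet
 facet normal -0.242 -0.958 -0.155
  outer loop
   vertex 1.5 1.1 0.4
   vertex 3.6 0.1 3.3
   vertex 1.2 0.9 2.1
  endloop
 endfacet
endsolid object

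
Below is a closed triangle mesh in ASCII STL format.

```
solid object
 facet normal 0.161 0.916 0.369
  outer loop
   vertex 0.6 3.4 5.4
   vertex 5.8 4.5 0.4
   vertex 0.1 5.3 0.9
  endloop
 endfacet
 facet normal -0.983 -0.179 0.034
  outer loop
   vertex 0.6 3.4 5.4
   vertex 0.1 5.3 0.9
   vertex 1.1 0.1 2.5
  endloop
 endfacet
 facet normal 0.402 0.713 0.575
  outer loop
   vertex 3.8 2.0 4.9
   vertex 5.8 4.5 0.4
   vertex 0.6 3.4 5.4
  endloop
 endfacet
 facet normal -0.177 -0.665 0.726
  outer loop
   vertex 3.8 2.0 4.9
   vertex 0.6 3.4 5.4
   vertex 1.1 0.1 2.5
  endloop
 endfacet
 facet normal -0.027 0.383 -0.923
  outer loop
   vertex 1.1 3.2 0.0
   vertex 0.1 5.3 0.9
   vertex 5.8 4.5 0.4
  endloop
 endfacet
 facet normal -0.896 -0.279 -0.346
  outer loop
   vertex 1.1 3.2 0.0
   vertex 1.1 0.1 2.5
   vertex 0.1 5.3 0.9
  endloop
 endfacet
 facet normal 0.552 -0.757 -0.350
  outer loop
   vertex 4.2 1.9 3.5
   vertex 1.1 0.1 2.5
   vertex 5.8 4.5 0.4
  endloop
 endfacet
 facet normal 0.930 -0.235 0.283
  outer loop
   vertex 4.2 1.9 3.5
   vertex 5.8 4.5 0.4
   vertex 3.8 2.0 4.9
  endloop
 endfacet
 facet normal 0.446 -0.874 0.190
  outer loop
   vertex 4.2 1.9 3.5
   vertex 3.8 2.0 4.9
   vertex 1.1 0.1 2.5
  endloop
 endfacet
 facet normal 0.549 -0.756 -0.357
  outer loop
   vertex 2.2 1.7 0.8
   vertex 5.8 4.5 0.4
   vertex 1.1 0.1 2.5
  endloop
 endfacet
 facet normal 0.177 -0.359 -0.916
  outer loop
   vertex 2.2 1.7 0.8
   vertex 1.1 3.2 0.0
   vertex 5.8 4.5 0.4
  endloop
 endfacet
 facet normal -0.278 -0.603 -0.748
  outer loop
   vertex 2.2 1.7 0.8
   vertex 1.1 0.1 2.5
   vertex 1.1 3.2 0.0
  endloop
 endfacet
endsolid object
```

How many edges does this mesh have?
18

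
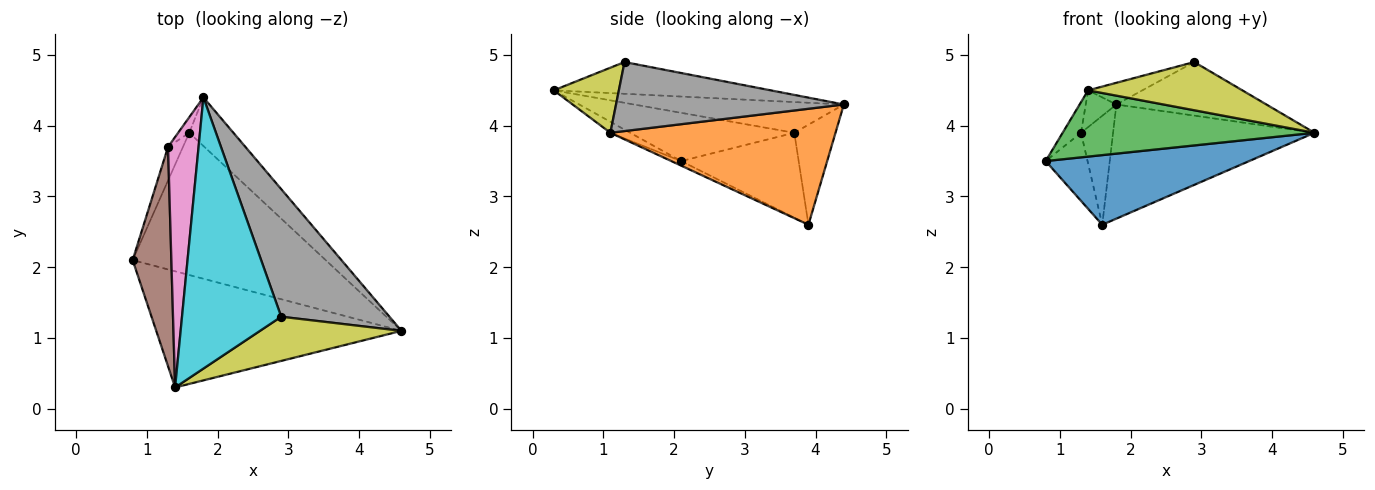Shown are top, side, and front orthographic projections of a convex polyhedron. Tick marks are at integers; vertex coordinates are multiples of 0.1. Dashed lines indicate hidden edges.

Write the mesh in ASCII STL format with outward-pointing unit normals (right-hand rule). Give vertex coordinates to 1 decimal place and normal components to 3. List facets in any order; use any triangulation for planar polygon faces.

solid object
 facet normal -0.021 -0.440 -0.898
  outer loop
   vertex 1.6 3.9 2.6
   vertex 4.6 1.1 3.9
   vertex 0.8 2.1 3.5
  endloop
 endfacet
 facet normal 0.717 0.641 -0.273
  outer loop
   vertex 1.6 3.9 2.6
   vertex 1.8 4.4 4.3
   vertex 4.6 1.1 3.9
  endloop
 endfacet
 facet normal -0.039 -0.495 -0.868
  outer loop
   vertex 1.4 0.3 4.5
   vertex 0.8 2.1 3.5
   vertex 4.6 1.1 3.9
  endloop
 endfacet
 facet normal -0.929 0.331 -0.163
  outer loop
   vertex 1.3 3.7 3.9
   vertex 1.6 3.9 2.6
   vertex 0.8 2.1 3.5
  endloop
 endfacet
 facet normal -0.786 0.612 -0.087
  outer loop
   vertex 1.3 3.7 3.9
   vertex 1.8 4.4 4.3
   vertex 1.6 3.9 2.6
  endloop
 endfacet
 facet normal -0.777 0.087 0.623
  outer loop
   vertex 1.3 3.7 3.9
   vertex 0.8 2.1 3.5
   vertex 1.4 0.3 4.5
  endloop
 endfacet
 facet normal -0.705 0.103 0.701
  outer loop
   vertex 1.3 3.7 3.9
   vertex 1.4 0.3 4.5
   vertex 1.8 4.4 4.3
  endloop
 endfacet
 facet normal 0.507 0.334 0.795
  outer loop
   vertex 2.9 1.3 4.9
   vertex 4.6 1.1 3.9
   vertex 1.8 4.4 4.3
  endloop
 endfacet
 facet normal 0.297 -0.704 0.646
  outer loop
   vertex 2.9 1.3 4.9
   vertex 1.4 0.3 4.5
   vertex 4.6 1.1 3.9
  endloop
 endfacet
 facet normal -0.304 0.076 0.950
  outer loop
   vertex 2.9 1.3 4.9
   vertex 1.8 4.4 4.3
   vertex 1.4 0.3 4.5
  endloop
 endfacet
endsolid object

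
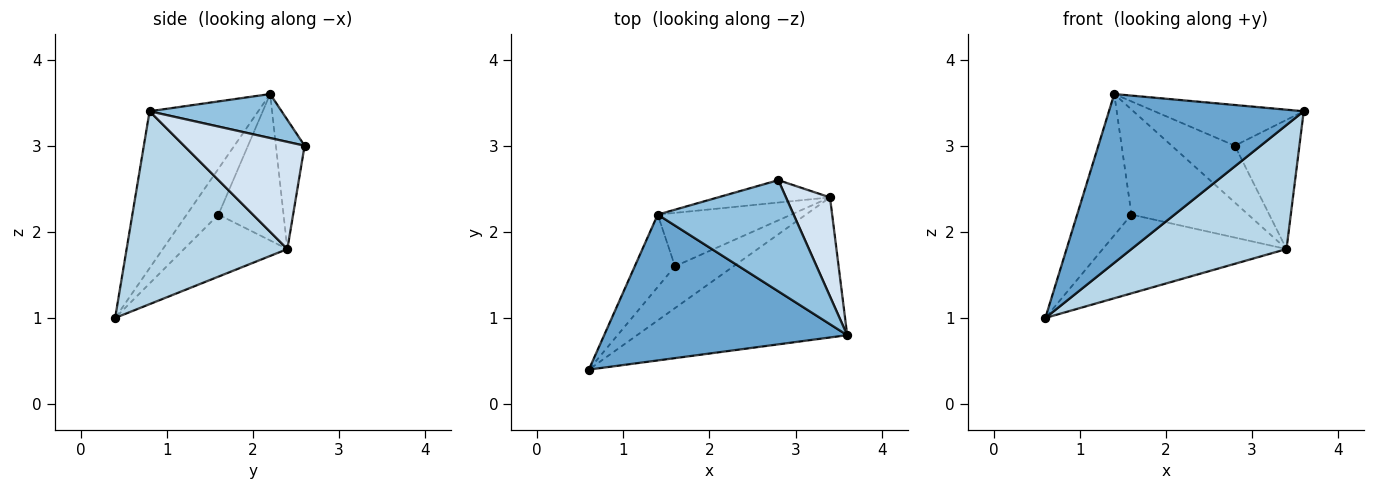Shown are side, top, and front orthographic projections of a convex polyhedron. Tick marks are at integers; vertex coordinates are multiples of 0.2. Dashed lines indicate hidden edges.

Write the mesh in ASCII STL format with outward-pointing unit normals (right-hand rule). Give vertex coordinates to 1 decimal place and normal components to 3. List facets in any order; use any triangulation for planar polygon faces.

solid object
 facet normal -0.389 -0.697 0.602
  outer loop
   vertex 1.4 2.2 3.6
   vertex 0.6 0.4 1.0
   vertex 3.6 0.8 3.4
  endloop
 endfacet
 facet normal 0.291 0.329 0.898
  outer loop
   vertex 1.4 2.2 3.6
   vertex 3.6 0.8 3.4
   vertex 2.8 2.6 3.0
  endloop
 endfacet
 facet normal 0.566 -0.546 -0.617
  outer loop
   vertex 3.4 2.4 1.8
   vertex 3.6 0.8 3.4
   vertex 0.6 0.4 1.0
  endloop
 endfacet
 facet normal 0.829 0.444 0.340
  outer loop
   vertex 3.4 2.4 1.8
   vertex 2.8 2.6 3.0
   vertex 3.6 0.8 3.4
  endloop
 endfacet
 facet normal -0.390 0.857 -0.338
  outer loop
   vertex 3.4 2.4 1.8
   vertex 1.4 2.2 3.6
   vertex 2.8 2.6 3.0
  endloop
 endfacet
 facet normal -0.462 0.789 -0.404
  outer loop
   vertex 1.6 1.6 2.2
   vertex 0.6 0.4 1.0
   vertex 1.4 2.2 3.6
  endloop
 endfacet
 facet normal -0.445 0.791 -0.420
  outer loop
   vertex 1.6 1.6 2.2
   vertex 3.4 2.4 1.8
   vertex 0.6 0.4 1.0
  endloop
 endfacet
 facet normal -0.445 0.798 -0.406
  outer loop
   vertex 1.6 1.6 2.2
   vertex 1.4 2.2 3.6
   vertex 3.4 2.4 1.8
  endloop
 endfacet
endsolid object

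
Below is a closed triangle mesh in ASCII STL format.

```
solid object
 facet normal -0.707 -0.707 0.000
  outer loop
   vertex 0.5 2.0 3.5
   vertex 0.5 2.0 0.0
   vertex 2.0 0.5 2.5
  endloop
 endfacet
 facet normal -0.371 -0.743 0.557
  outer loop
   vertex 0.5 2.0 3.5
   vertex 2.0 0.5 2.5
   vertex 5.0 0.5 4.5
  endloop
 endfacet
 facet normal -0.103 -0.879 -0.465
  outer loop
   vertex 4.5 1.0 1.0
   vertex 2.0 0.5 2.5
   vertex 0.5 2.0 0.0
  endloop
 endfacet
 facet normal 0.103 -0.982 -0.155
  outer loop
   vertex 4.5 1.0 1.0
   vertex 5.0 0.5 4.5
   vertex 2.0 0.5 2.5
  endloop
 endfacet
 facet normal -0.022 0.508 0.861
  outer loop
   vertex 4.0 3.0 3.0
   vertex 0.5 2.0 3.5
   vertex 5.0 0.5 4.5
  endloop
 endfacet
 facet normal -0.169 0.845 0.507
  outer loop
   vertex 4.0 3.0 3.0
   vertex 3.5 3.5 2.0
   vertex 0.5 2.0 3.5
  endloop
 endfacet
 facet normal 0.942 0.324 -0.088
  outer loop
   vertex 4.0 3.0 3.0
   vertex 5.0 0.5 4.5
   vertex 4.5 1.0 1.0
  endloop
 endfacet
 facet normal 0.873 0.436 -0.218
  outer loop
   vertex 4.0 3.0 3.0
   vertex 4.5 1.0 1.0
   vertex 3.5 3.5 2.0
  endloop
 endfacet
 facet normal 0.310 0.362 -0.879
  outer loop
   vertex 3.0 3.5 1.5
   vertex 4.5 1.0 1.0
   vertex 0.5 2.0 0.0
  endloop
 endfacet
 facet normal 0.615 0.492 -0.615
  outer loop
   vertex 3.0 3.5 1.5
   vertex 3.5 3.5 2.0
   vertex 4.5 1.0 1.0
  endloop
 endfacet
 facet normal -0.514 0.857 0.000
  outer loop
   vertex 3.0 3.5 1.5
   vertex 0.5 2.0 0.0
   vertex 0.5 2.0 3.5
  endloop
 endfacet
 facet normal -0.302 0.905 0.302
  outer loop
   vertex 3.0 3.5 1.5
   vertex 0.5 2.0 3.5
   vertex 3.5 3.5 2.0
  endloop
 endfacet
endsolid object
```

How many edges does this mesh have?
18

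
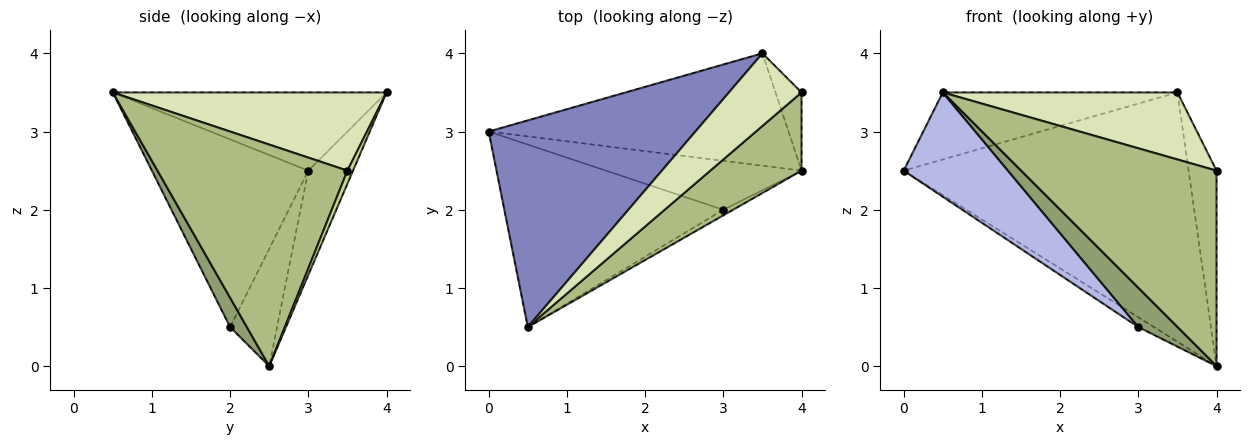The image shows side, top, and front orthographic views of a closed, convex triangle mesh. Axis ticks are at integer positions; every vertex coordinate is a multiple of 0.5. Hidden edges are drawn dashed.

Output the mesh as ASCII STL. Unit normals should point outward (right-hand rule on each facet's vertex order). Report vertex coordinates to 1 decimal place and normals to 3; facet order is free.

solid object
 facet normal -0.142 0.902 -0.407
  outer loop
   vertex 3.5 4.0 3.5
   vertex 4.0 2.5 0.0
   vertex 0.0 3.0 2.5
  endloop
 endfacet
 facet normal -0.339 0.290 0.895
  outer loop
   vertex 3.5 4.0 3.5
   vertex 0.0 3.0 2.5
   vertex 0.5 0.5 3.5
  endloop
 endfacet
 facet normal -0.507 0.169 -0.845
  outer loop
   vertex 3.0 2.0 0.5
   vertex 0.0 3.0 2.5
   vertex 4.0 2.5 0.0
  endloop
 endfacet
 facet normal -0.597 -0.398 -0.697
  outer loop
   vertex 3.0 2.0 0.5
   vertex 0.5 0.5 3.5
   vertex 0.0 3.0 2.5
  endloop
 endfacet
 facet normal 0.391 -0.911 -0.130
  outer loop
   vertex 3.0 2.0 0.5
   vertex 4.0 2.5 0.0
   vertex 0.5 0.5 3.5
  endloop
 endfacet
 facet normal 0.670 -0.689 0.276
  outer loop
   vertex 4.0 3.5 2.5
   vertex 0.5 0.5 3.5
   vertex 4.0 2.5 0.0
  endloop
 endfacet
 facet normal 0.183 0.913 -0.365
  outer loop
   vertex 4.0 3.5 2.5
   vertex 4.0 2.5 0.0
   vertex 3.5 4.0 3.5
  endloop
 endfacet
 facet normal 0.621 -0.532 0.576
  outer loop
   vertex 4.0 3.5 2.5
   vertex 3.5 4.0 3.5
   vertex 0.5 0.5 3.5
  endloop
 endfacet
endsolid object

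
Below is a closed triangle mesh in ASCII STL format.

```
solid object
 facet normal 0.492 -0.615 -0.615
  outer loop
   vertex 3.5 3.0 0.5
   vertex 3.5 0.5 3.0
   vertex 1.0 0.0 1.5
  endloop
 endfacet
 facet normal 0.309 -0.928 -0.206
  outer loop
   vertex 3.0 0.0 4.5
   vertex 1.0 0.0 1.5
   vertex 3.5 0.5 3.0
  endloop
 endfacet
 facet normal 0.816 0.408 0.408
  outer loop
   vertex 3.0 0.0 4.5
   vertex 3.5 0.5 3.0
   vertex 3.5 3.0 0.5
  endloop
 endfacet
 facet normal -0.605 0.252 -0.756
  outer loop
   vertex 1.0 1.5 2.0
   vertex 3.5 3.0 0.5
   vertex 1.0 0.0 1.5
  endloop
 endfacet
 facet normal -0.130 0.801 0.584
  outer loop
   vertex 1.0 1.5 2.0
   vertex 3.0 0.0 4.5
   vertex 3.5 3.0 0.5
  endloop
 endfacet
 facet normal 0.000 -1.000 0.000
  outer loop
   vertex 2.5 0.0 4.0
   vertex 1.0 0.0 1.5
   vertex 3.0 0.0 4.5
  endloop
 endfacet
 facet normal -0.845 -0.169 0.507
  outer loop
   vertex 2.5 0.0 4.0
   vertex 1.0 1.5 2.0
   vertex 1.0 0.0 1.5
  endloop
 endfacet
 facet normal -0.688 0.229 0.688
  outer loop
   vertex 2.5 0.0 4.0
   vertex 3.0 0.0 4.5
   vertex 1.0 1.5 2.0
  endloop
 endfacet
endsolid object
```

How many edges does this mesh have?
12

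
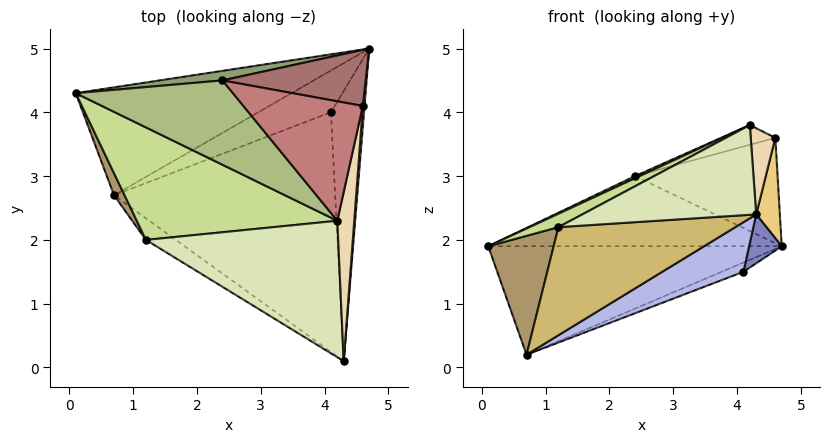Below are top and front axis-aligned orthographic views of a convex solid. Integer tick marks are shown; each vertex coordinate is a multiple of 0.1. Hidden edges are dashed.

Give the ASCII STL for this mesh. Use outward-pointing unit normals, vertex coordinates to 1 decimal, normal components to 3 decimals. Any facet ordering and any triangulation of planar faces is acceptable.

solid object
 facet normal -0.107 0.705 -0.701
  outer loop
   vertex 0.7 2.7 0.2
   vertex 0.1 4.3 1.9
   vertex 4.7 5.0 1.9
  endloop
 endfacet
 facet normal 0.690 -0.129 -0.712
  outer loop
   vertex 4.1 4.0 1.5
   vertex 4.7 5.0 1.9
   vertex 4.3 0.1 2.4
  endloop
 endfacet
 facet normal 0.279 0.208 -0.938
  outer loop
   vertex 4.1 4.0 1.5
   vertex 0.7 2.7 0.2
   vertex 4.7 5.0 1.9
  endloop
 endfacet
 facet normal 0.412 -0.185 -0.892
  outer loop
   vertex 4.1 4.0 1.5
   vertex 4.3 0.1 2.4
   vertex 0.7 2.7 0.2
  endloop
 endfacet
 facet normal -0.149 0.980 0.134
  outer loop
   vertex 2.4 4.5 3.0
   vertex 4.7 5.0 1.9
   vertex 0.1 4.3 1.9
  endloop
 endfacet
 facet normal -0.430 -0.023 0.903
  outer loop
   vertex 2.4 4.5 3.0
   vertex 0.1 4.3 1.9
   vertex 4.2 2.3 3.8
  endloop
 endfacet
 facet normal -0.460 -0.105 0.882
  outer loop
   vertex 1.2 2.0 2.2
   vertex 4.2 2.3 3.8
   vertex 0.1 4.3 1.9
  endloop
 endfacet
 facet normal -0.364 -0.512 0.778
  outer loop
   vertex 1.2 2.0 2.2
   vertex 4.3 0.1 2.4
   vertex 4.2 2.3 3.8
  endloop
 endfacet
 facet normal -0.903 -0.422 0.078
  outer loop
   vertex 1.2 2.0 2.2
   vertex 0.1 4.3 1.9
   vertex 0.7 2.7 0.2
  endloop
 endfacet
 facet normal -0.507 -0.845 -0.169
  outer loop
   vertex 1.2 2.0 2.2
   vertex 0.7 2.7 0.2
   vertex 4.3 0.1 2.4
  endloop
 endfacet
 facet normal 0.997 -0.080 0.016
  outer loop
   vertex 4.6 4.1 3.6
   vertex 4.3 0.1 2.4
   vertex 4.7 5.0 1.9
  endloop
 endfacet
 facet normal 0.928 -0.169 0.332
  outer loop
   vertex 4.6 4.1 3.6
   vertex 4.2 2.3 3.8
   vertex 4.3 0.1 2.4
  endloop
 endfacet
 facet normal 0.033 0.883 0.469
  outer loop
   vertex 4.6 4.1 3.6
   vertex 4.7 5.0 1.9
   vertex 2.4 4.5 3.0
  endloop
 endfacet
 facet normal -0.233 0.158 0.960
  outer loop
   vertex 4.6 4.1 3.6
   vertex 2.4 4.5 3.0
   vertex 4.2 2.3 3.8
  endloop
 endfacet
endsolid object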